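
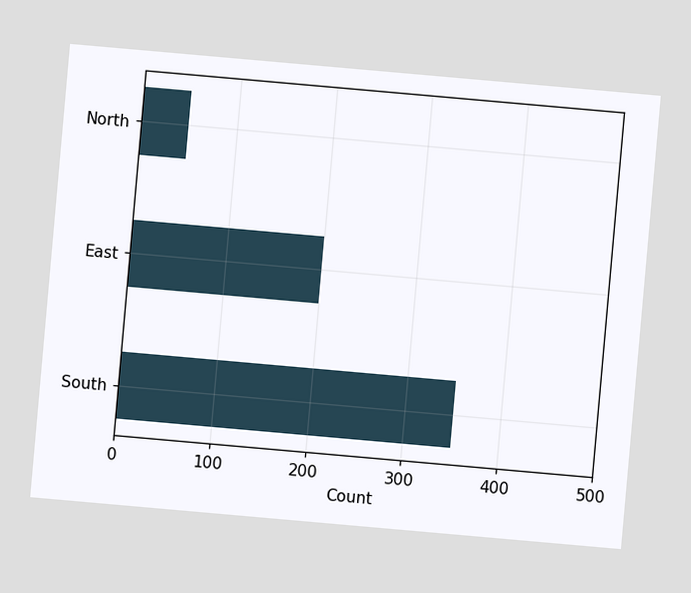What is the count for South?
The chart is tilted about 5° clockwise. Reading along the chart's x-axis, the South bar reaches 350.

350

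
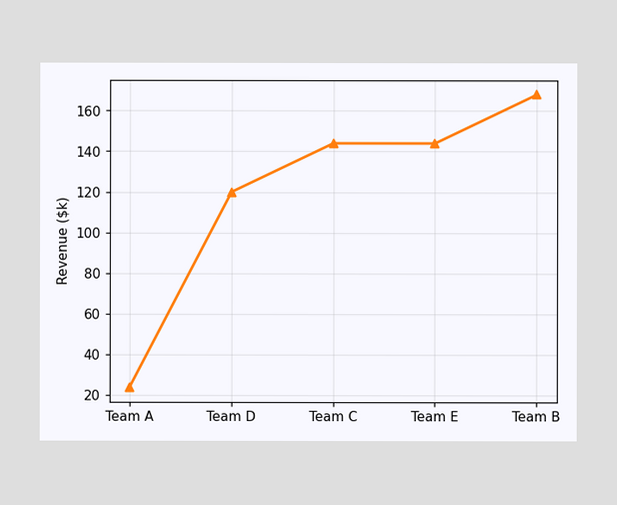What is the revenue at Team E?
At Team E, the line is at $144k.

$144k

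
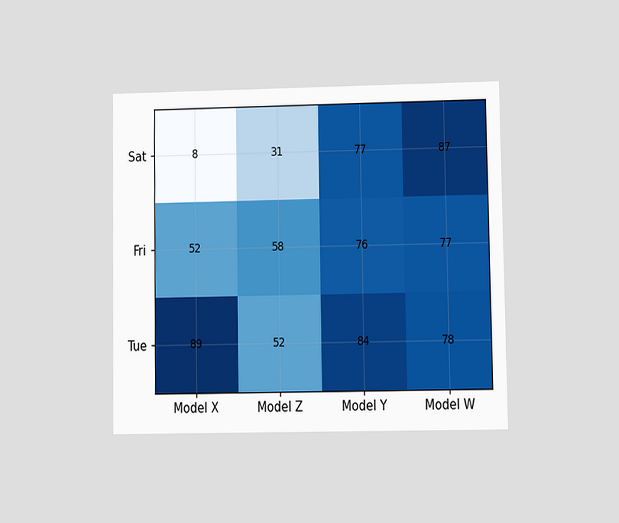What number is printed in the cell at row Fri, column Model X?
The chart is viewed at a slight angle. The (Fri, Model X) cell reads 52.

52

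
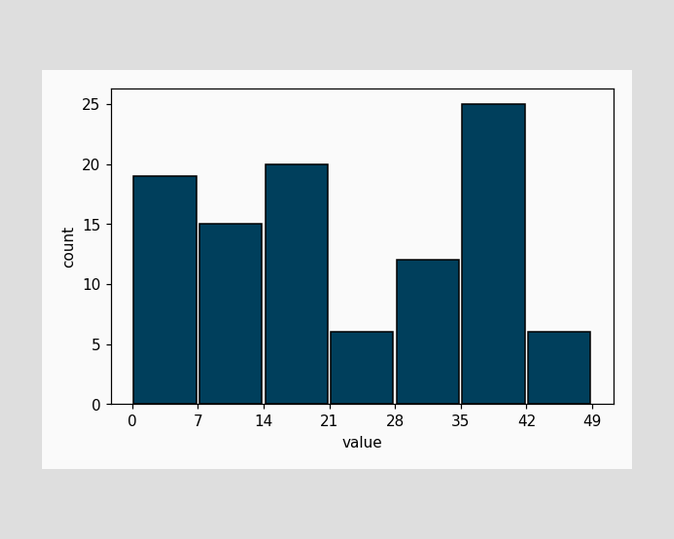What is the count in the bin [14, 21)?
The [14, 21) bin has height 20.

20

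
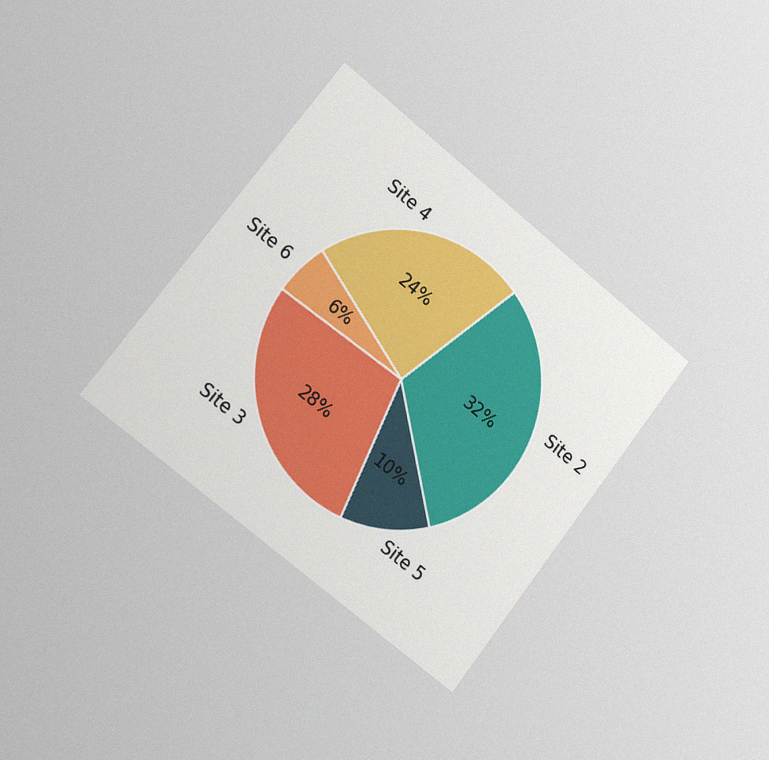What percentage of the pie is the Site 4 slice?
24%

The chart is tilted about 38° clockwise and viewed slightly from the left, with some photo noise. The Site 4 slice takes up 24% of the pie.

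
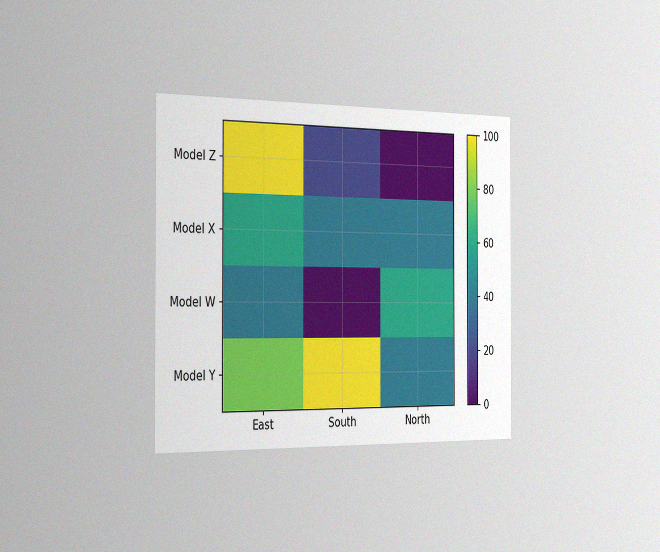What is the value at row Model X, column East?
The chart is viewed slightly from the left, with some photo noise. Matching cell (Model X, East) against the colorbar gives 60.

60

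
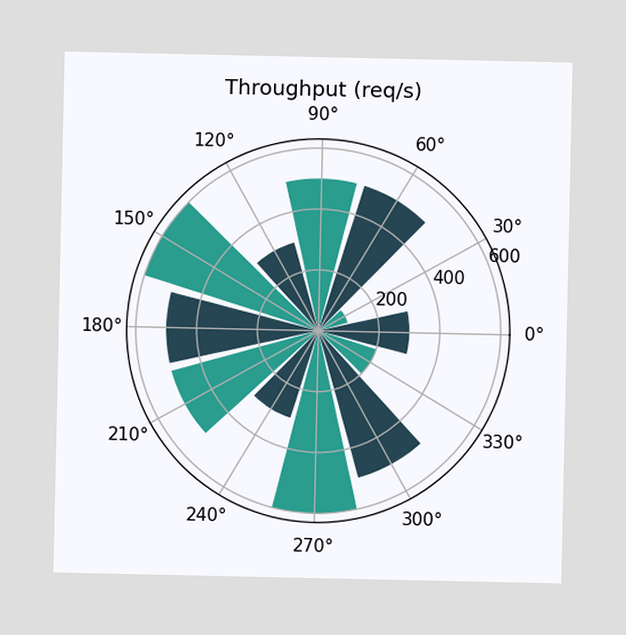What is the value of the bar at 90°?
The bar at 90° reaches 500req/s on the radial axis.

500req/s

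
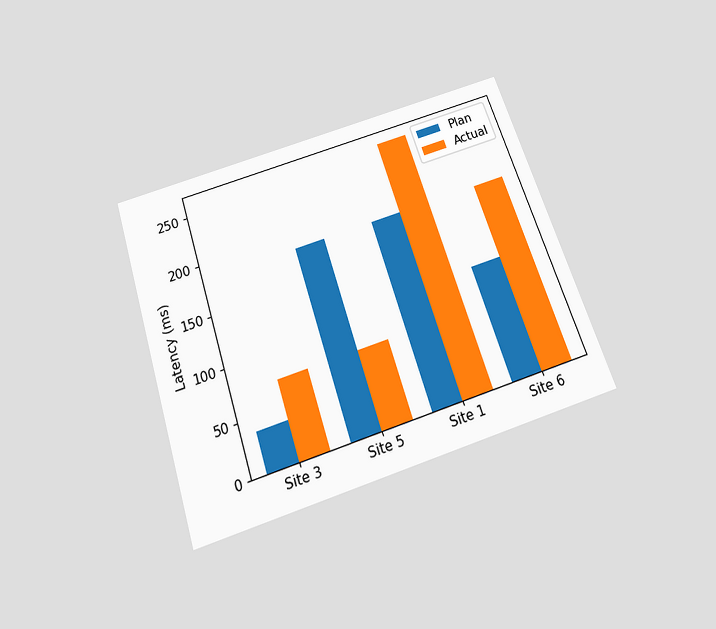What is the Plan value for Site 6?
The chart is tilted about 18° counter-clockwise and viewed slightly from below. The Plan bar at Site 6 reaches 111ms on the y-axis.

111ms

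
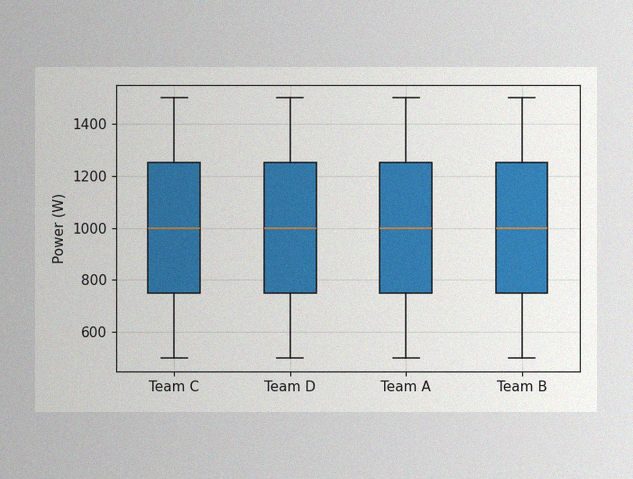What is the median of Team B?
The image has some photo noise and uneven lighting. The median line in the Team B box sits at 1000W.

1000W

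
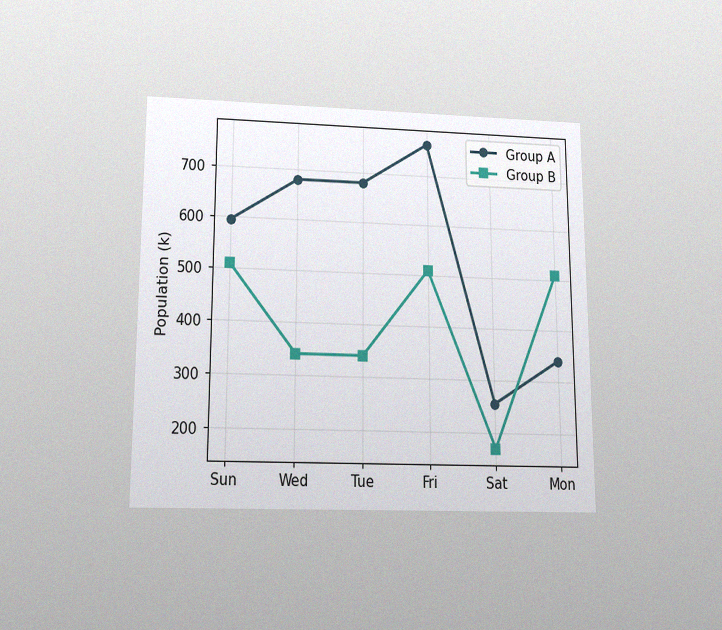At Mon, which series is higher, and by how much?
Group B, by 170k

The chart is viewed slightly from below, with some photo noise. At Mon, Group B sits above the other line by 170k.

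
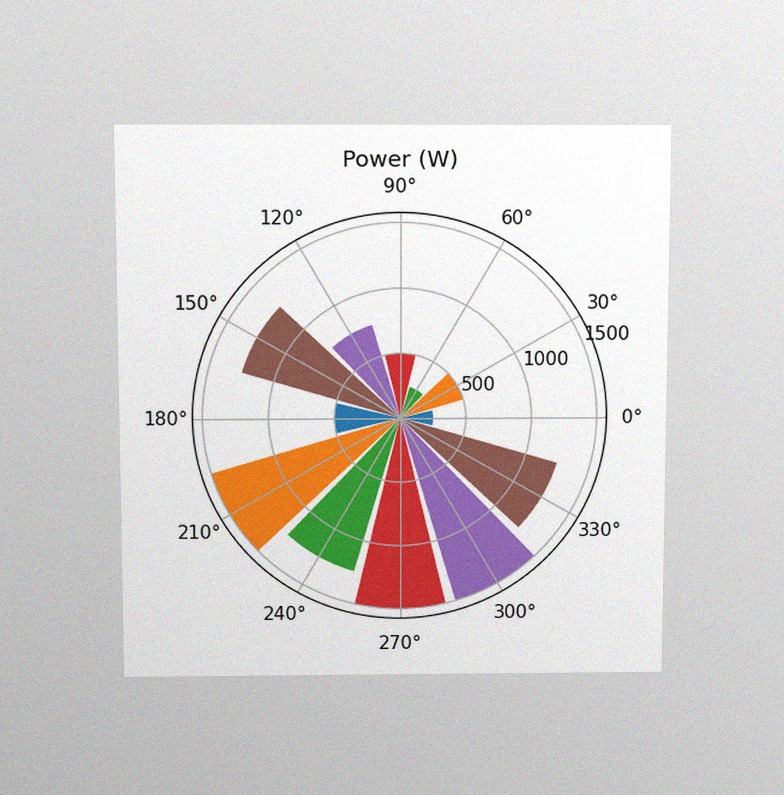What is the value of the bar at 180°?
The chart is viewed slightly from above, with some photo noise. The bar at 180° reaches 500W on the radial axis.

500W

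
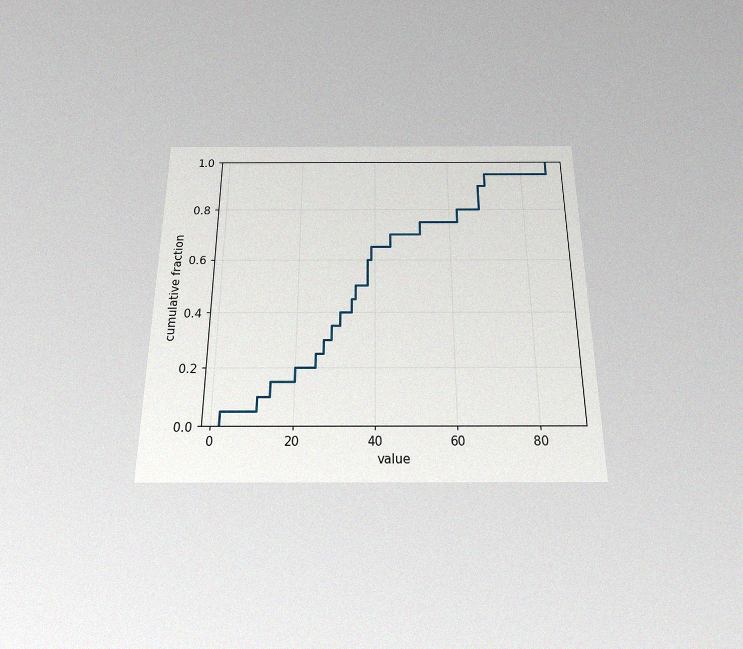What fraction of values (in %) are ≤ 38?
60%

The chart is viewed slightly from below, with some photo noise. At x=38 the ECDF step is at 60%.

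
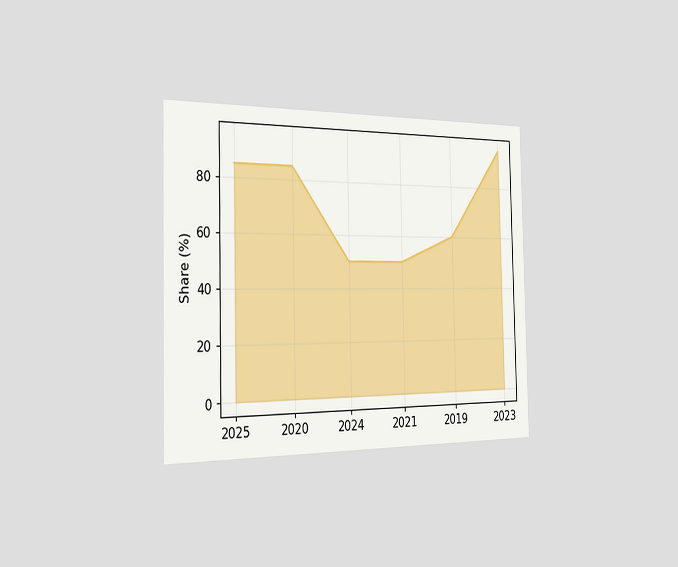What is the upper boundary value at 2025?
85%

The chart is viewed slightly from the left. At 2025 the upper boundary is at 85%.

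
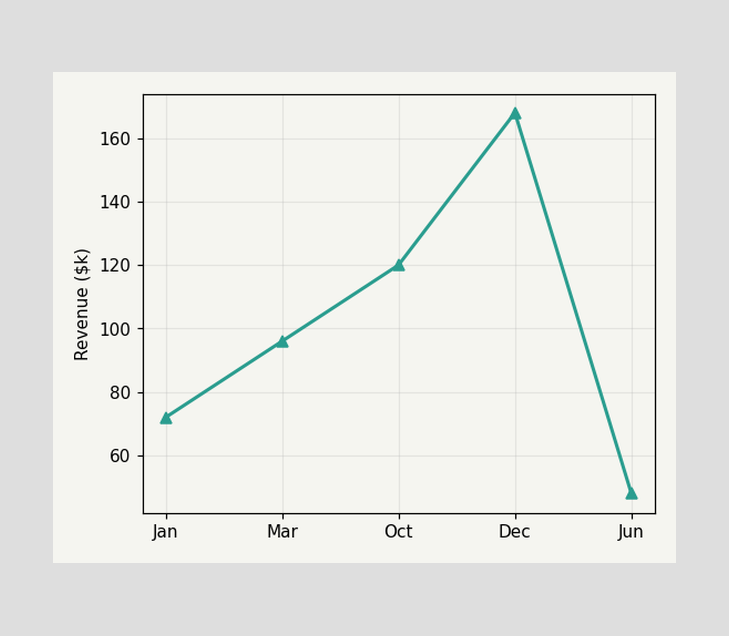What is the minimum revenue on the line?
The lowest point is at Jun, and reading across to the y-axis gives $48k.

$48k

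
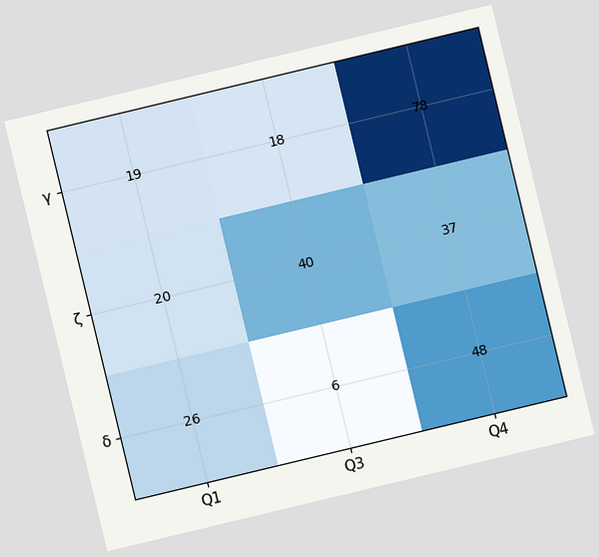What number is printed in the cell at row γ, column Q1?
19

The chart is tilted about 13° counter-clockwise. The (γ, Q1) cell reads 19.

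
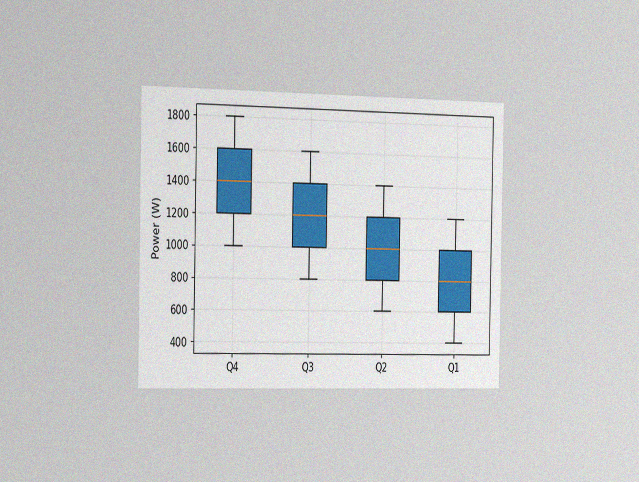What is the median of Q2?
1000W

The chart is viewed slightly from the left, with some photo noise. The median line in the Q2 box sits at 1000W.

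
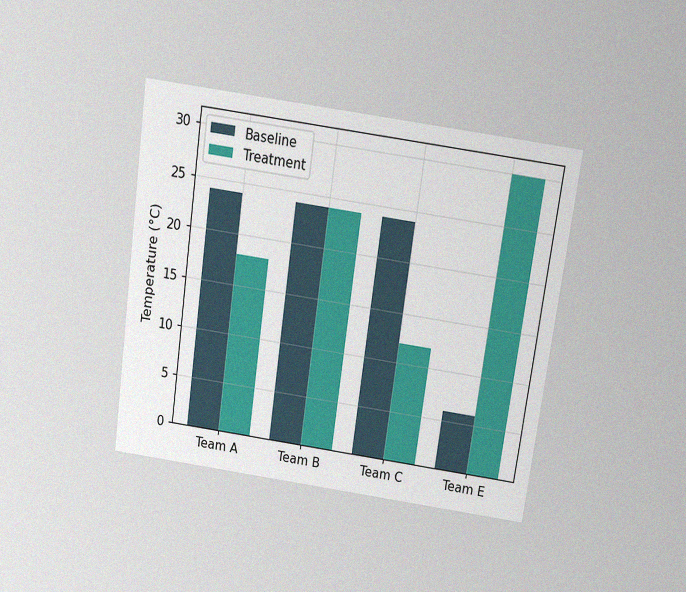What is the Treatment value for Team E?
The chart is tilted about 8° clockwise and viewed slightly from above, with some photo noise. The Treatment bar at Team E reaches 30°C on the y-axis.

30°C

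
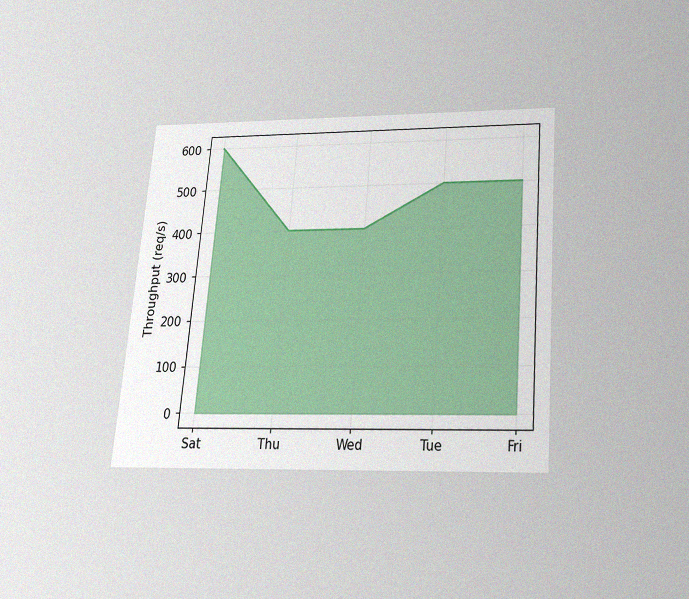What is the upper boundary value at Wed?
400req/s

The chart is tilted about 5° clockwise and viewed slightly from below, with some photo noise. At Wed the upper boundary is at 400req/s.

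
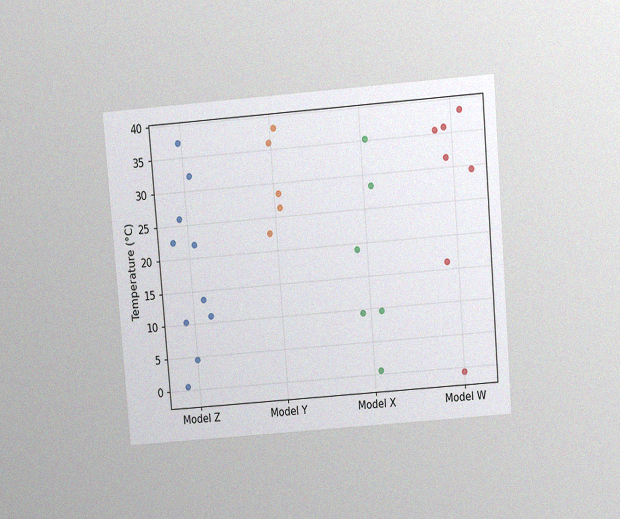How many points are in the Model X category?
The chart is tilted about 5° counter-clockwise and viewed slightly from above, with some photo noise. Counting the markers in the Model X column gives 6.

6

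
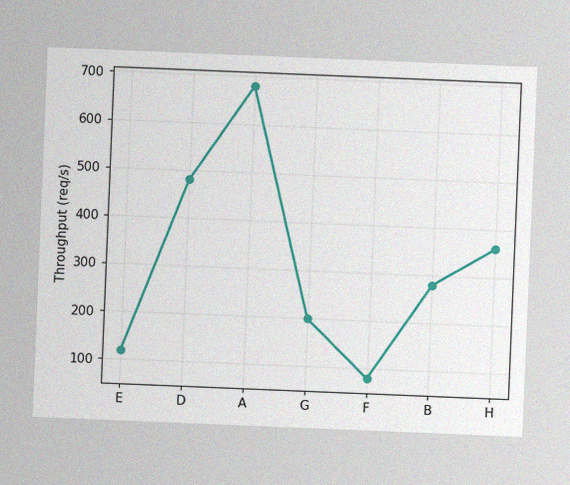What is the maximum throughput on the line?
The chart is tilted about 2° clockwise, with some photo noise. The highest point is at A, and reading across to the y-axis gives 680req/s.

680req/s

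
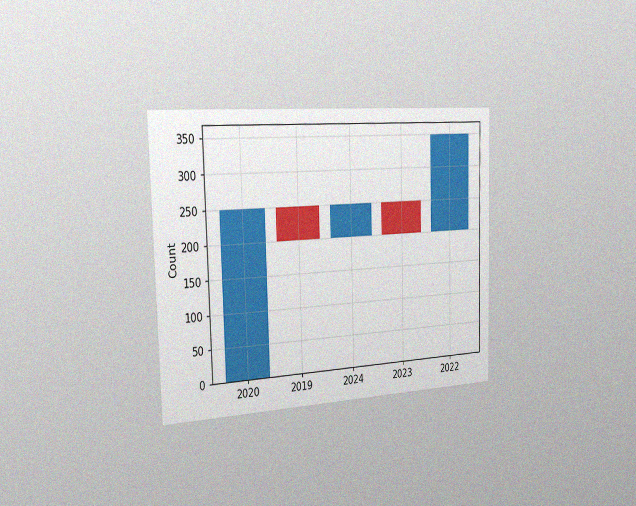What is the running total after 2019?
200

The chart is viewed slightly from the left, with some photo noise. After 2019 the running total reaches 200.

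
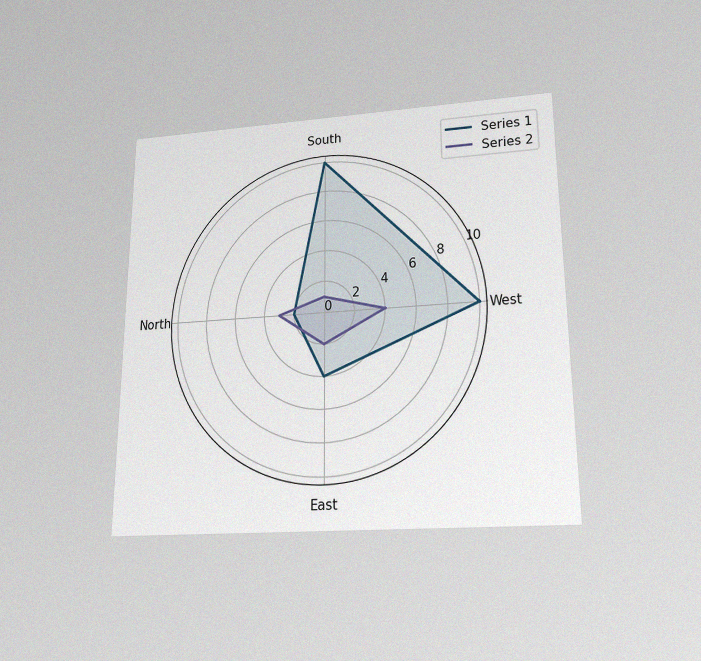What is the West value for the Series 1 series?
10

The chart is viewed slightly from below, with some photo noise. On the West axis, Series 1 reaches 10.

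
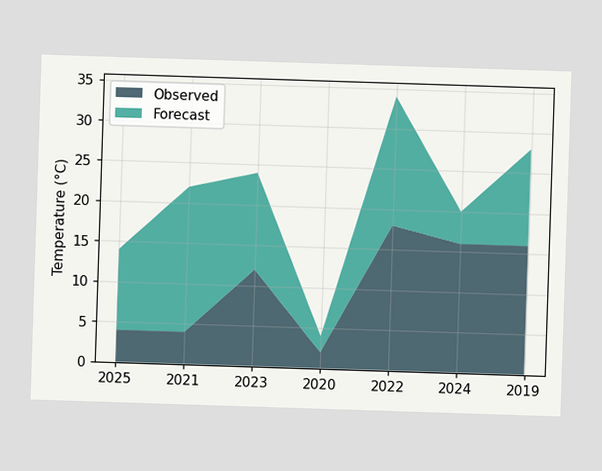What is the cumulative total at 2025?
14°C

The stacked total at 2025 reaches 14°C.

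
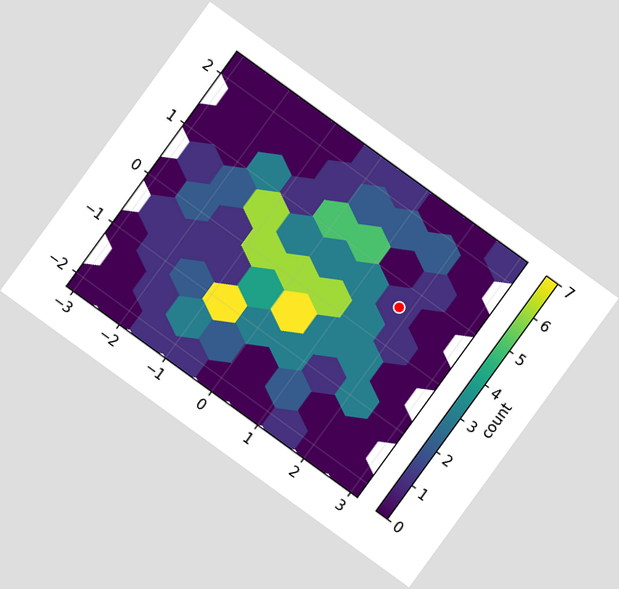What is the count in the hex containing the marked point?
1

The chart is tilted about 36° clockwise. The marked hex reads 1 on the colorbar.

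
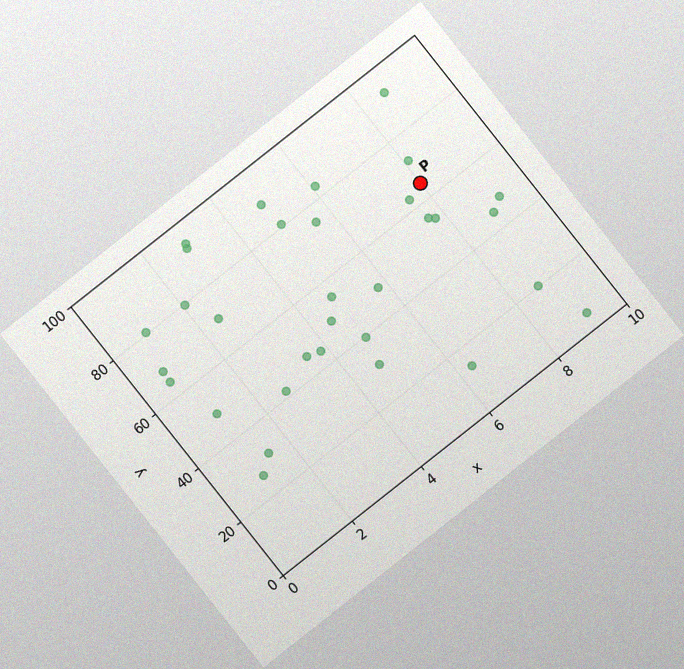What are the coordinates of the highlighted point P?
The chart is tilted about 38° counter-clockwise, with some photo noise. Following the gridlines from P to each axis, P sits at (8, 65).

(8, 65)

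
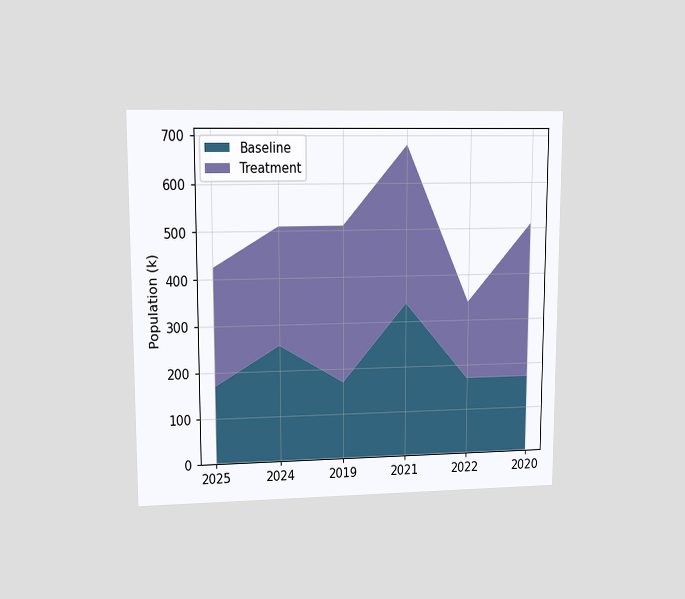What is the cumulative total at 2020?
The chart is viewed at a slight angle. The stacked total at 2020 reaches 510k.

510k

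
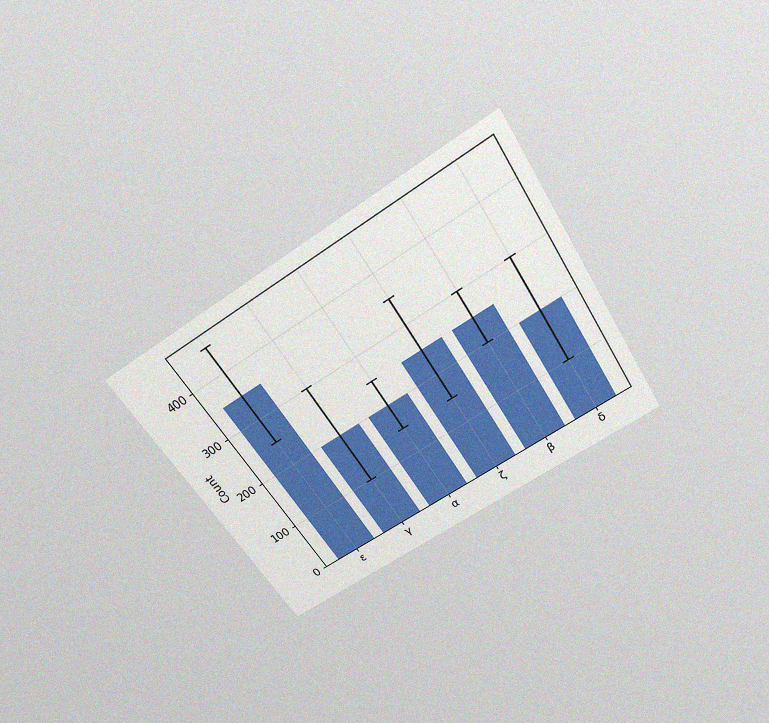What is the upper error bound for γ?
300

The chart is tilted about 33° counter-clockwise and viewed slightly from above, with some photo noise. The γ bar's upper whisker reaches 300.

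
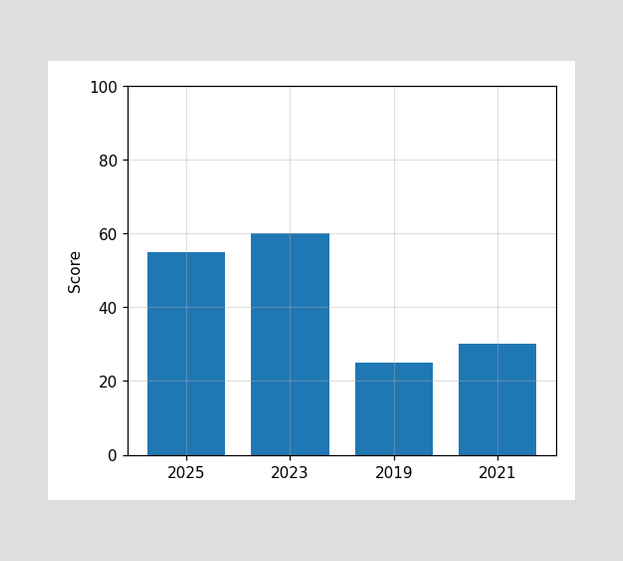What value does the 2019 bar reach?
25

Reading along the chart's y-axis, the 2019 bar reaches 25.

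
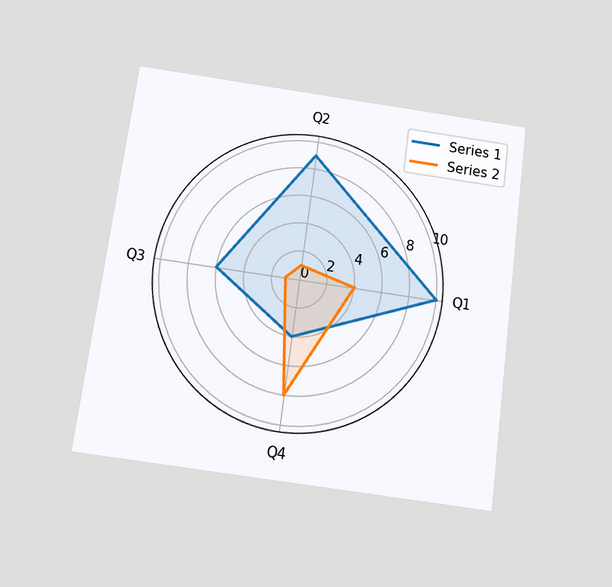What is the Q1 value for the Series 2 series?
4

The chart is tilted about 8° clockwise and viewed slightly from below. On the Q1 axis, Series 2 reaches 4.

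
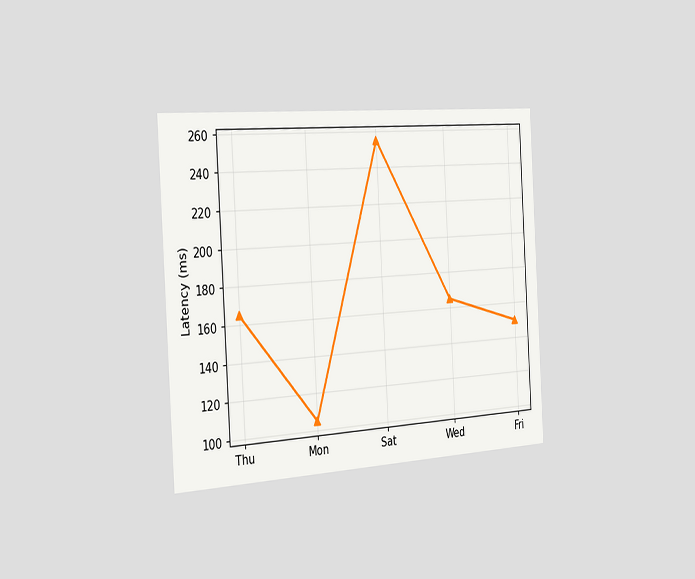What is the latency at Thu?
165ms

The chart is tilted about 3° counter-clockwise and viewed slightly from the left. At Thu, the line is at 165ms.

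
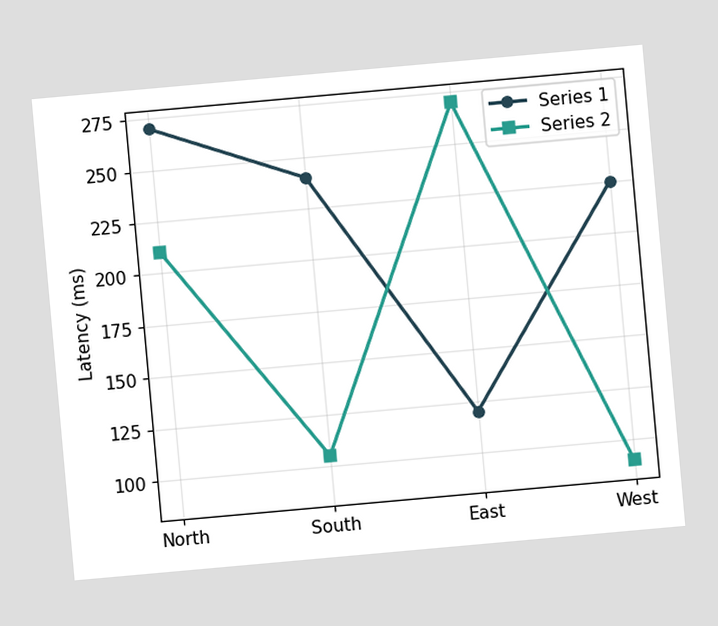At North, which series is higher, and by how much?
The chart is tilted about 5° counter-clockwise. At North, Series 1 sits above the other line by 60ms.

Series 1, by 60ms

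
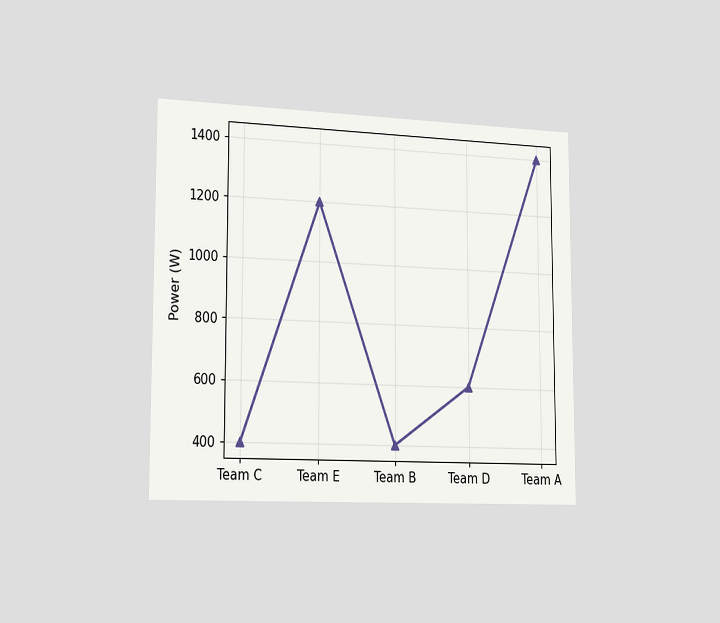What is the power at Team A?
The chart is viewed slightly from the left. At Team A, the line is at 1400W.

1400W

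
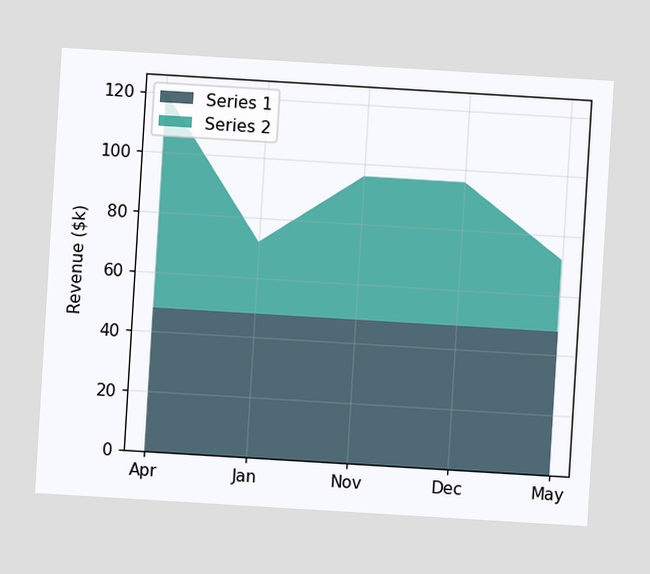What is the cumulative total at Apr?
The chart is tilted about 3° clockwise. The stacked total at Apr reaches $120k.

$120k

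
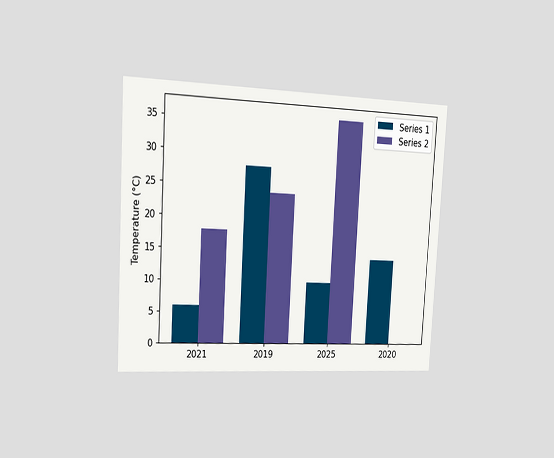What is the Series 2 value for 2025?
The chart is tilted about 3° clockwise and viewed slightly from the left. The Series 2 bar at 2025 reaches 36°C on the y-axis.

36°C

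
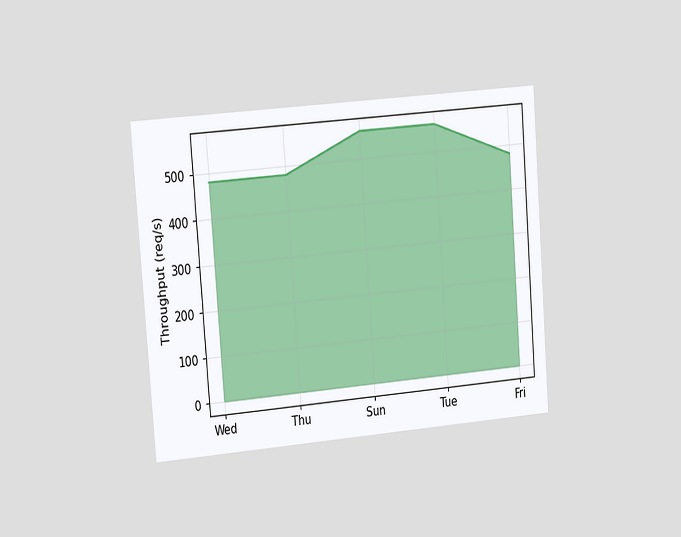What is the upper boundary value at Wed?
The chart is tilted about 4° counter-clockwise and viewed slightly from the left. At Wed the upper boundary is at 480req/s.

480req/s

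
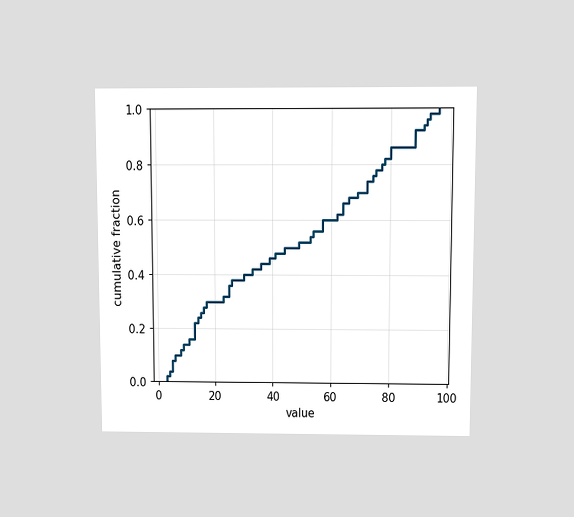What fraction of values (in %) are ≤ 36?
44%

The chart is viewed at a slight angle. At x=36 the ECDF step is at 44%.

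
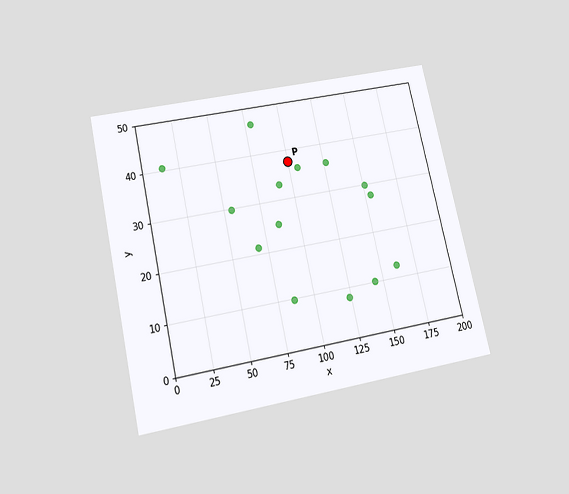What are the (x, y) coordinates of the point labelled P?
The chart is tilted about 13° counter-clockwise and viewed slightly from below. Following the gridlines from P to each axis, P sits at (100, 37.5).

(100, 37.5)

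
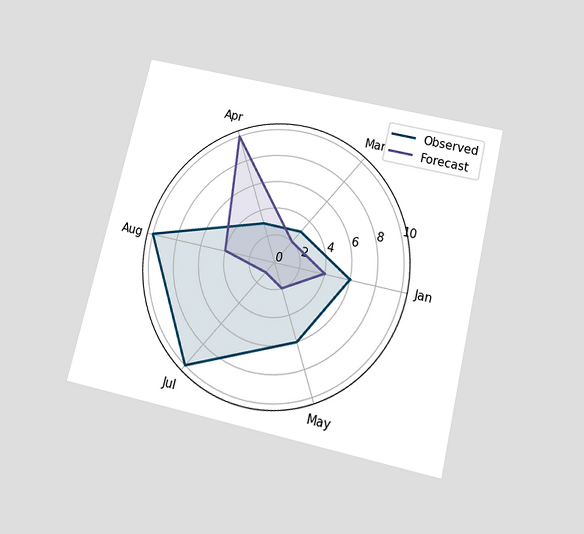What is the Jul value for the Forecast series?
1

The chart is tilted about 13° clockwise and viewed slightly from below. On the Jul axis, Forecast reaches 1.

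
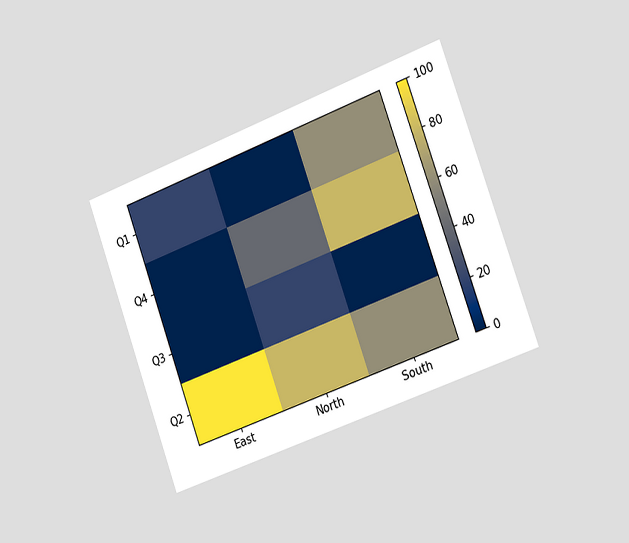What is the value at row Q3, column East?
0

The chart is tilted about 20° counter-clockwise and viewed slightly from the right. Matching cell (Q3, East) against the colorbar gives 0.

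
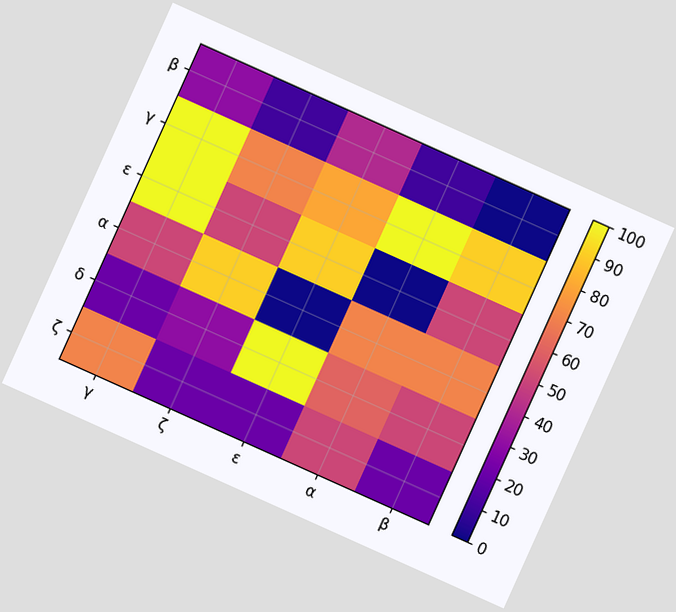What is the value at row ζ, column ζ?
The chart is tilted about 24° clockwise. Matching cell (ζ, ζ) against the colorbar gives 20.

20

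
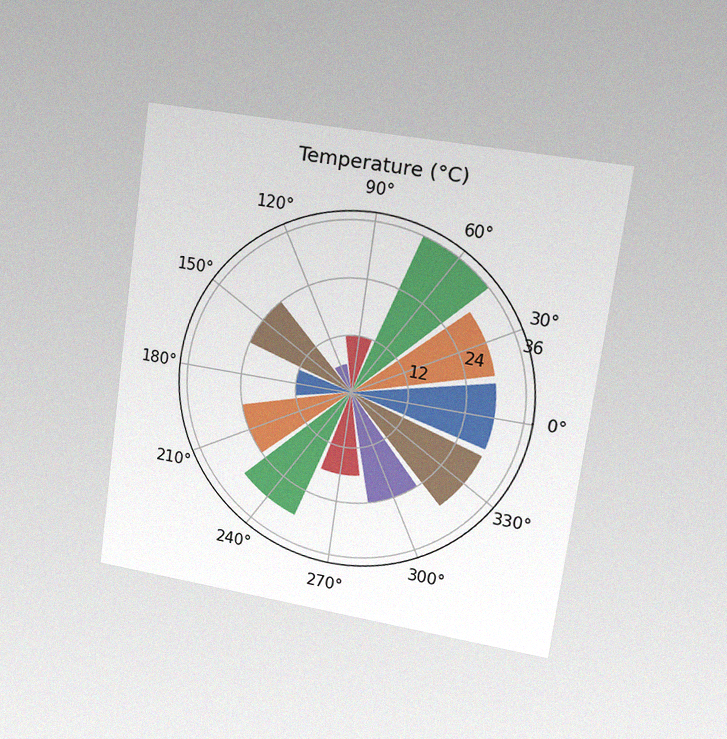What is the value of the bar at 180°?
12°C

The chart is tilted about 8° clockwise and viewed slightly from the right, with some photo noise. The bar at 180° reaches 12°C on the radial axis.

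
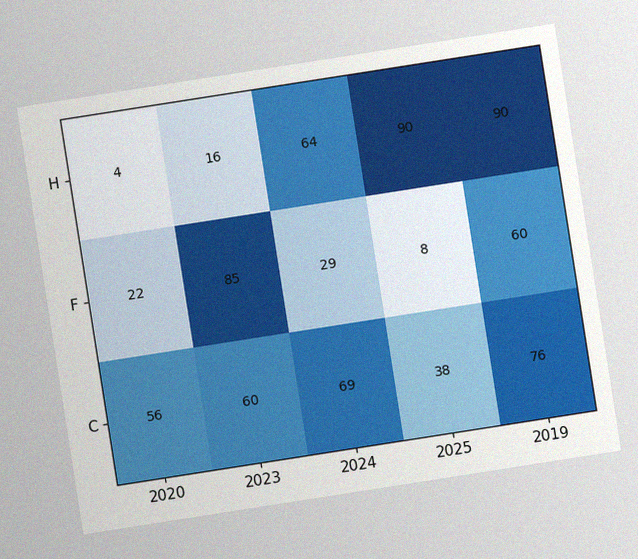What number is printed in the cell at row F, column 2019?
The chart is tilted about 9° counter-clockwise, with some photo noise. The (F, 2019) cell reads 60.

60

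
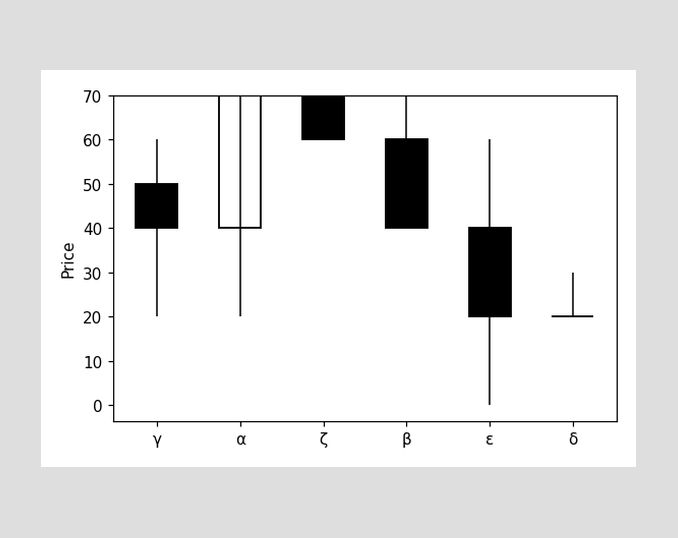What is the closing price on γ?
40

The γ candle closes at 40.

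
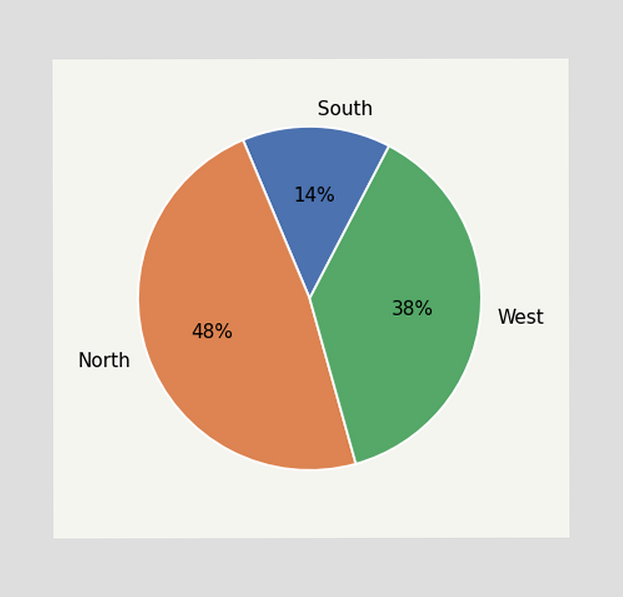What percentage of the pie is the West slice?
The West slice takes up 38% of the pie.

38%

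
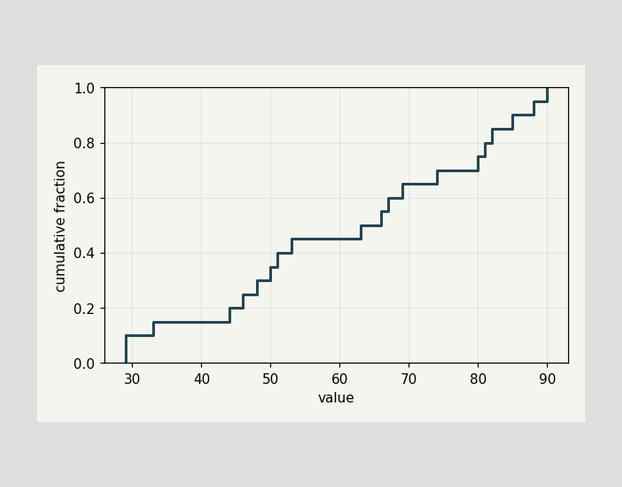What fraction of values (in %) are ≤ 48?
At x=48 the ECDF step is at 30%.

30%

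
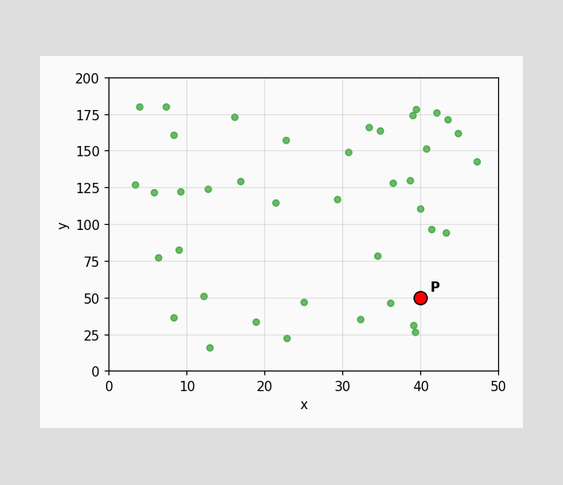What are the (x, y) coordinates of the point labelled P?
(40, 50)

Following the gridlines from P to each axis, P sits at (40, 50).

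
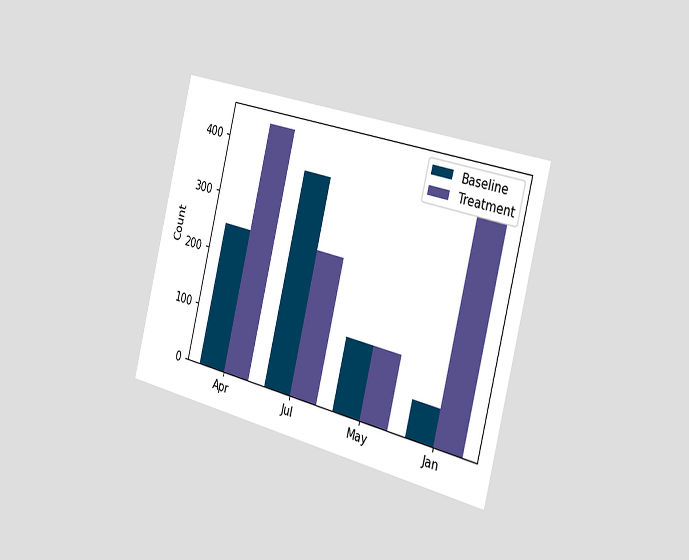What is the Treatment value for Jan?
The chart is tilted about 14° clockwise and viewed slightly from the right. The Treatment bar at Jan reaches 372 on the y-axis.

372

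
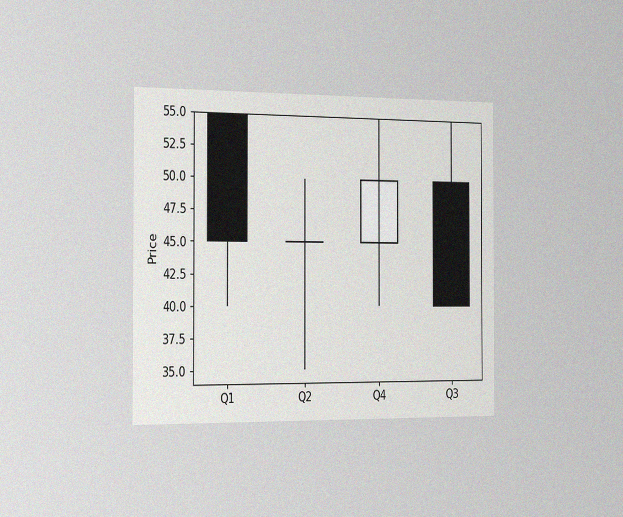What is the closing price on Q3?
40

The chart is viewed slightly from the left, with some photo noise. The Q3 candle closes at 40.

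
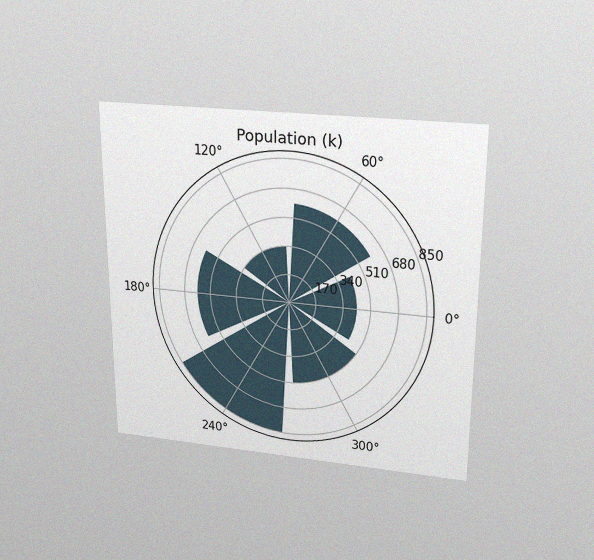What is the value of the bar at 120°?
The chart is viewed slightly from above, with some photo noise. The bar at 120° reaches 340k on the radial axis.

340k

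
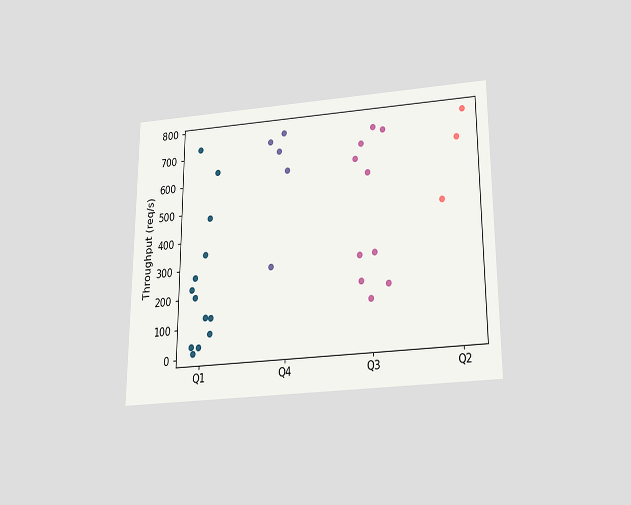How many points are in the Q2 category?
3

The chart is viewed slightly from below. Counting the markers in the Q2 column gives 3.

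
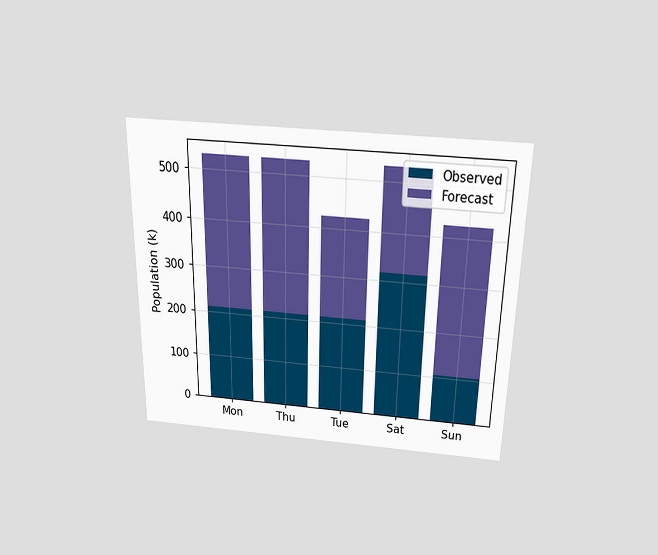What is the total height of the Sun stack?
424k

The chart is viewed slightly from above. The Sun stack's top reaches 424k on the y-axis.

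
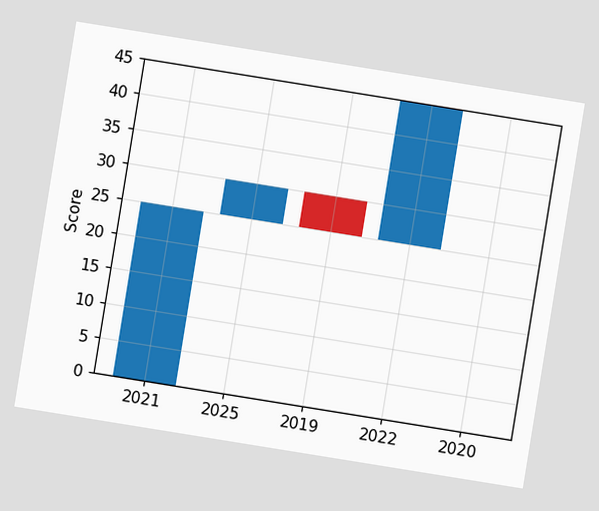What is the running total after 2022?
The chart is tilted about 9° clockwise. After 2022 the running total reaches 45.

45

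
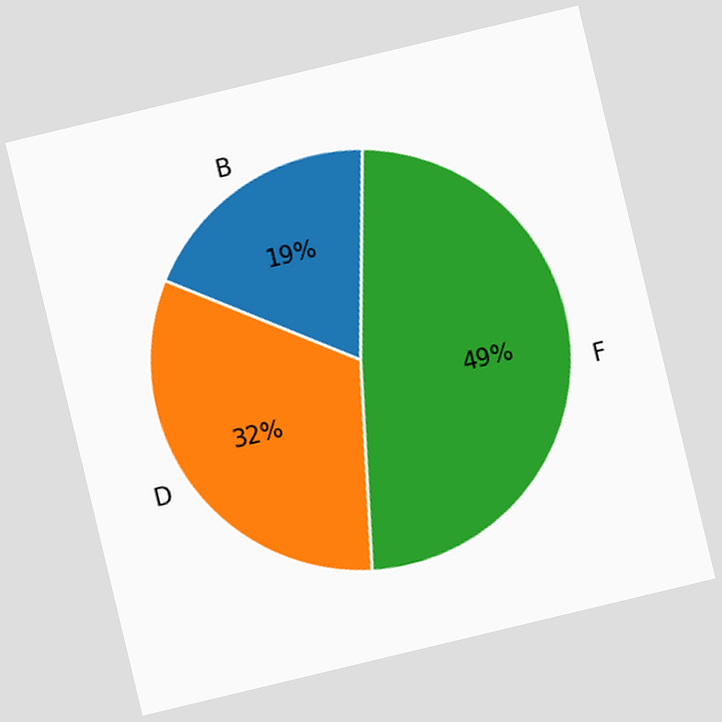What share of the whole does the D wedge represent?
32%

The chart is tilted about 13° counter-clockwise. The D slice takes up 32% of the pie.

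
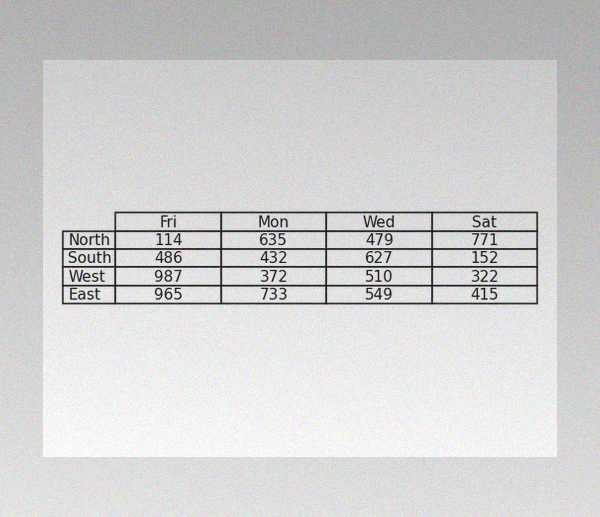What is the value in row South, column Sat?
152

The image has some photo noise and uneven lighting. The (South, Sat) cell reads 152.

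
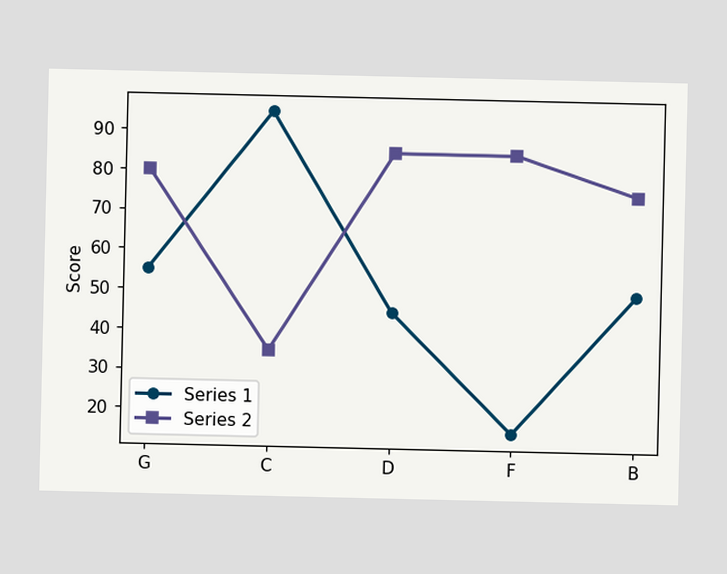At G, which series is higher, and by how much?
Series 2, by 25

At G, Series 2 sits above the other line by 25.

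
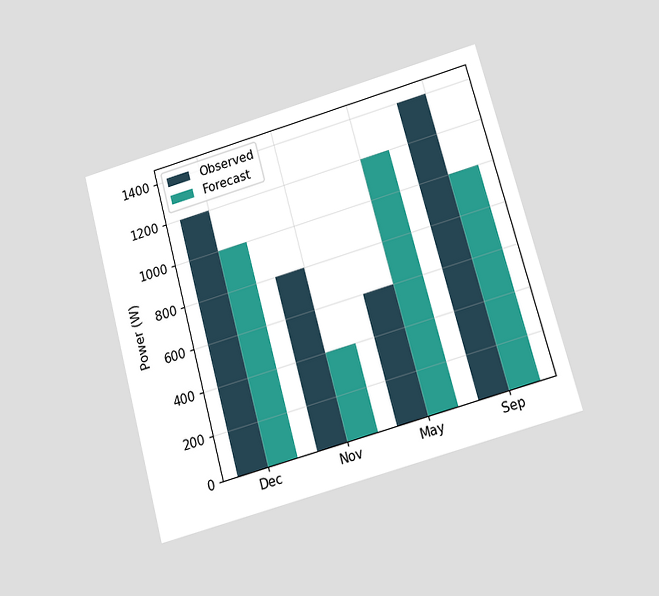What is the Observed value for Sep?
1400W

The chart is tilted about 15° counter-clockwise and viewed slightly from below. The Observed bar at Sep reaches 1400W on the y-axis.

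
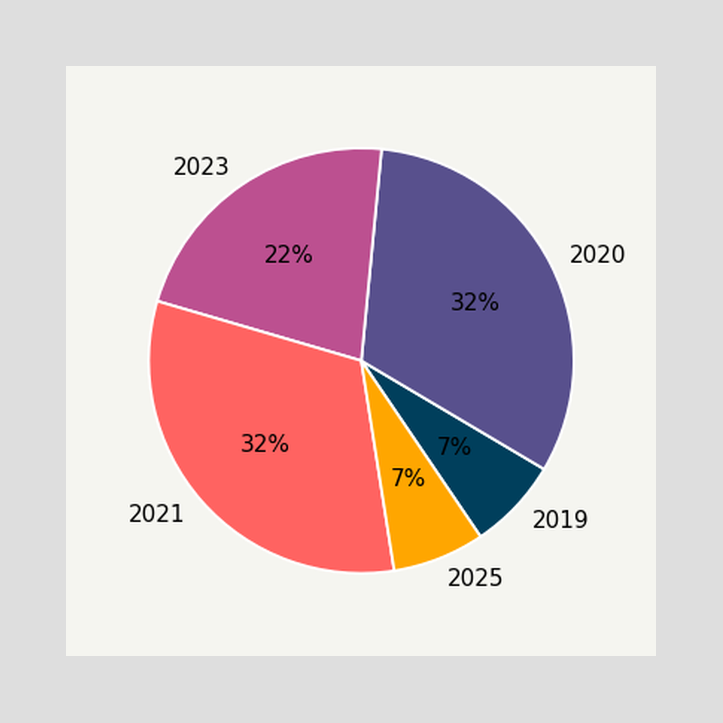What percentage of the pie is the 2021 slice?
32%

The 2021 slice takes up 32% of the pie.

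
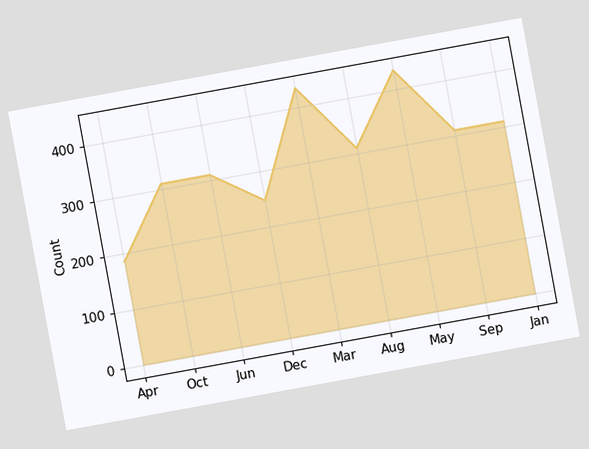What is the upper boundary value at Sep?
310

The chart is tilted about 10° counter-clockwise. At Sep the upper boundary is at 310.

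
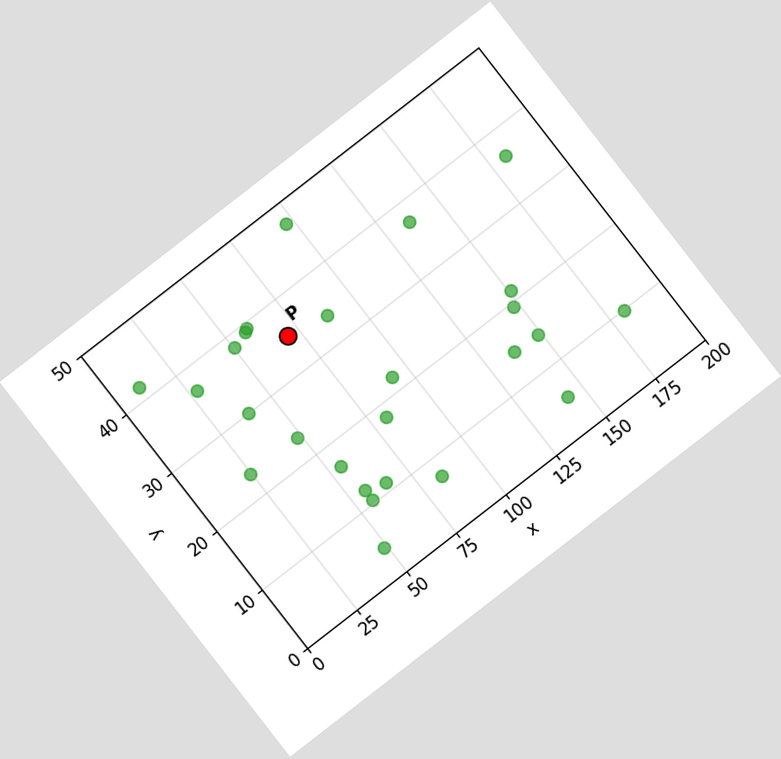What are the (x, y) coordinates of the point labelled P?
(70, 35)

The chart is tilted about 38° counter-clockwise. Following the gridlines from P to each axis, P sits at (70, 35).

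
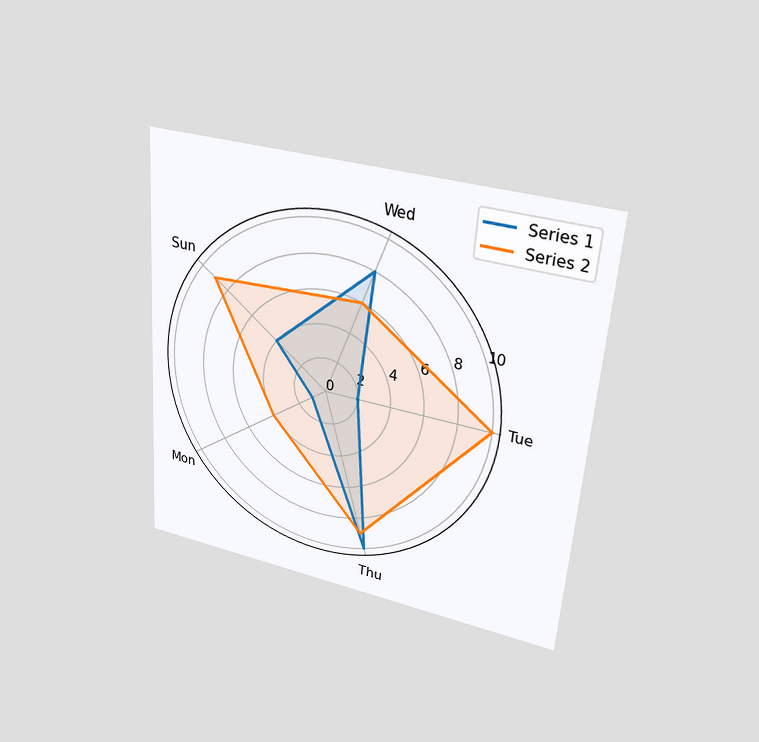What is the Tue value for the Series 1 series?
2

The chart is tilted about 4° clockwise and viewed slightly from above. On the Tue axis, Series 1 reaches 2.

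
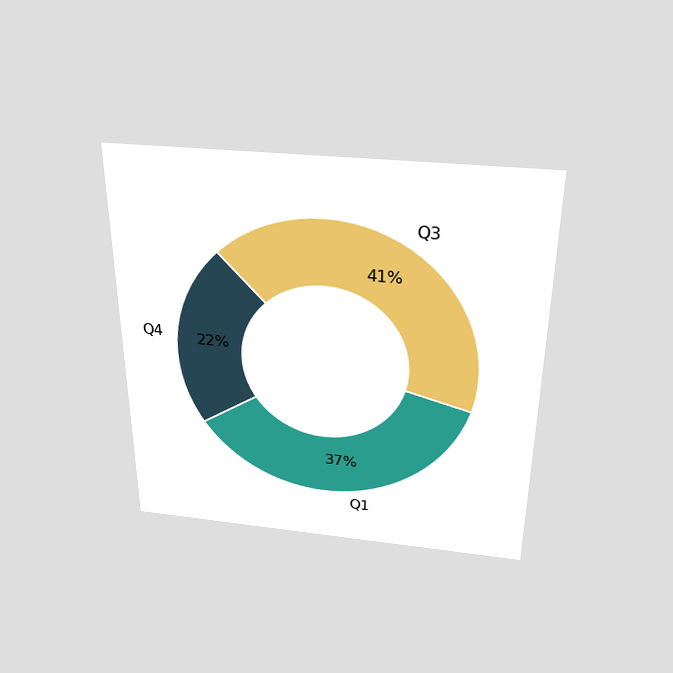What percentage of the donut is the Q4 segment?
22%

The chart is viewed slightly from above. The Q4 segment takes up 22% of the ring.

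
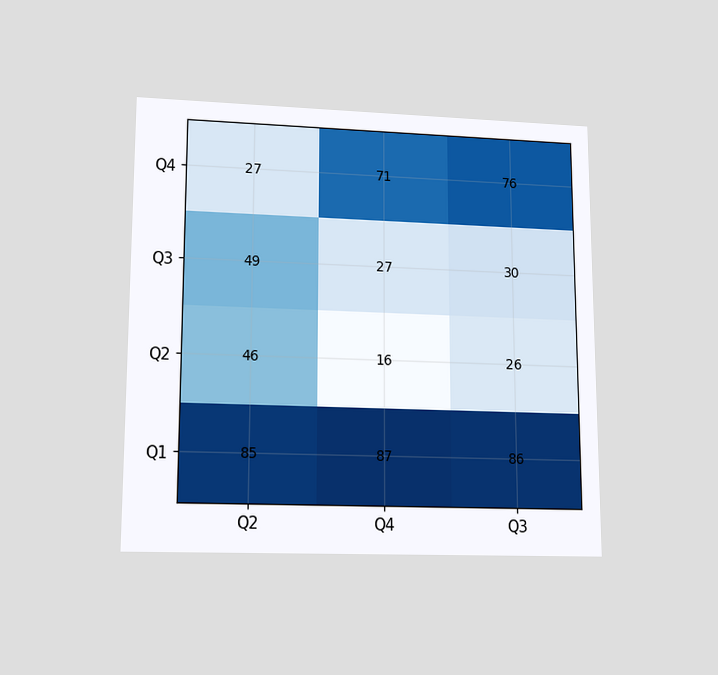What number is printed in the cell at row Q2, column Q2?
46

The chart is viewed at a slight angle. The (Q2, Q2) cell reads 46.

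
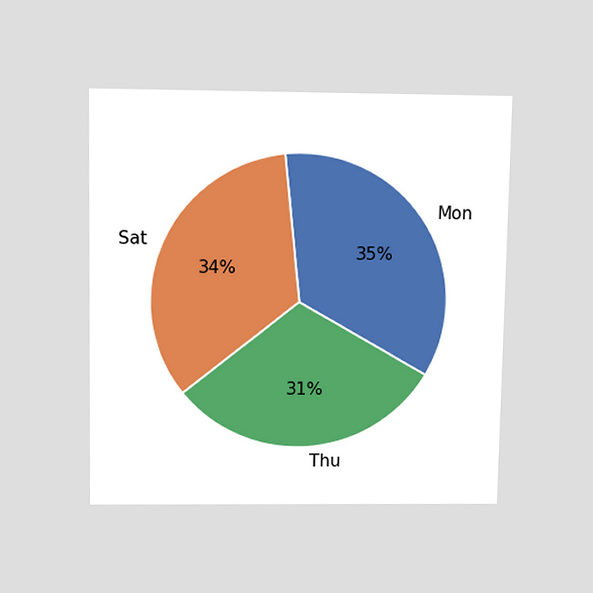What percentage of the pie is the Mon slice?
The chart is viewed slightly from above. The Mon slice takes up 35% of the pie.

35%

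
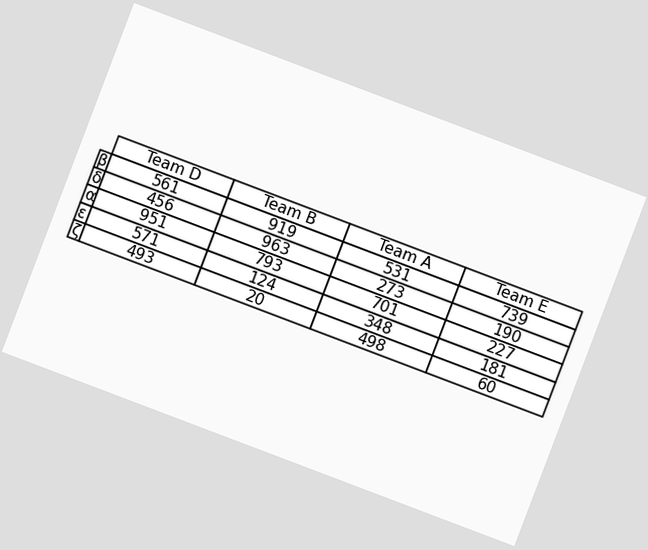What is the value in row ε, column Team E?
181

The chart is tilted about 21° clockwise. The (ε, Team E) cell reads 181.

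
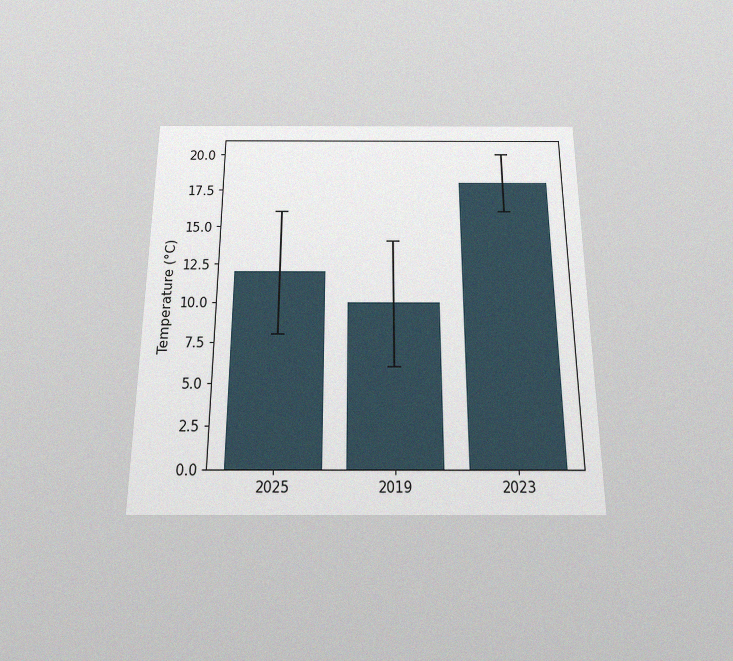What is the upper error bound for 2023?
The chart is viewed slightly from below, with some photo noise. The 2023 bar's upper whisker reaches 20°C.

20°C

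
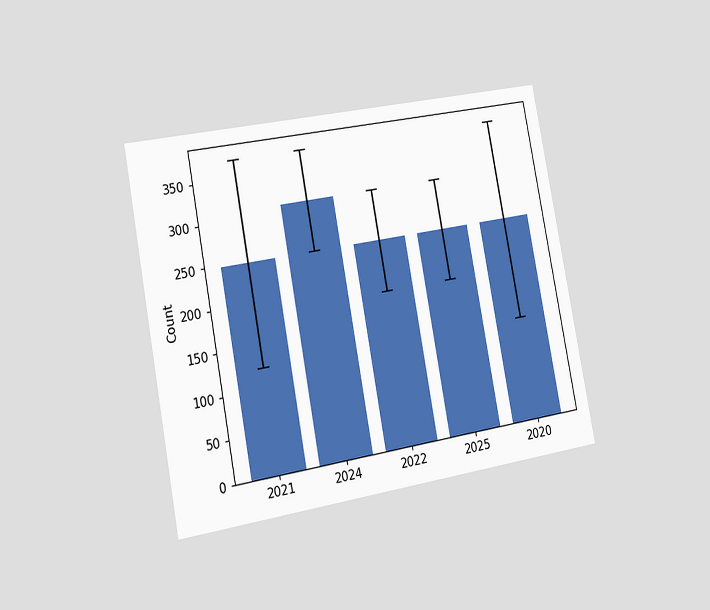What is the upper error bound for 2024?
372

The chart is tilted about 11° counter-clockwise and viewed slightly from the left. The 2024 bar's upper whisker reaches 372.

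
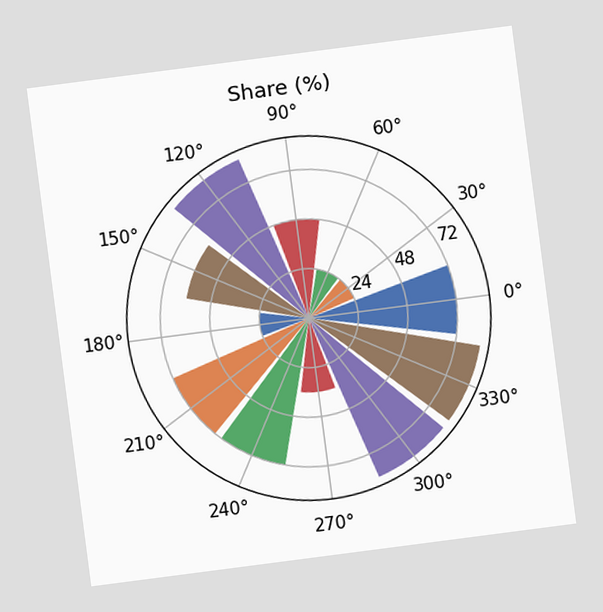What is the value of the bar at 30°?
The chart is tilted about 7° counter-clockwise. The bar at 30° reaches 24% on the radial axis.

24%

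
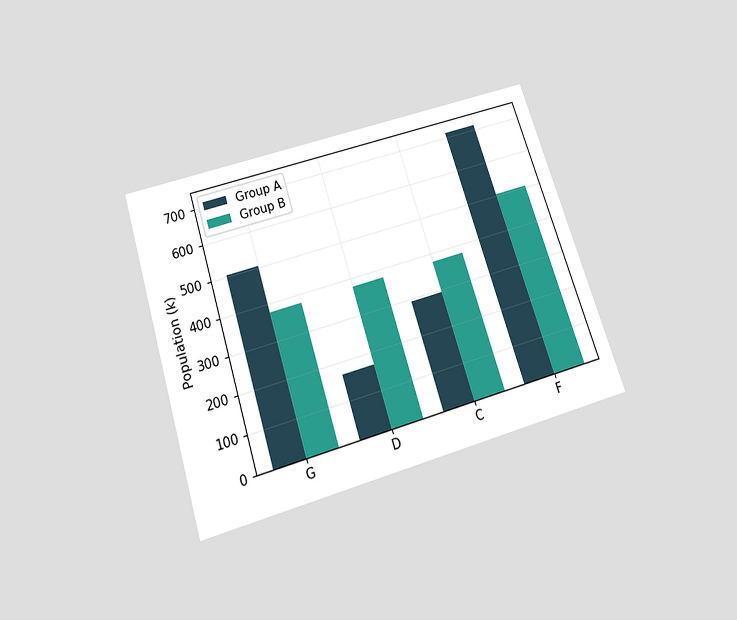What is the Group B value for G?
378k

The chart is tilted about 18° counter-clockwise and viewed slightly from below. The Group B bar at G reaches 378k on the y-axis.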